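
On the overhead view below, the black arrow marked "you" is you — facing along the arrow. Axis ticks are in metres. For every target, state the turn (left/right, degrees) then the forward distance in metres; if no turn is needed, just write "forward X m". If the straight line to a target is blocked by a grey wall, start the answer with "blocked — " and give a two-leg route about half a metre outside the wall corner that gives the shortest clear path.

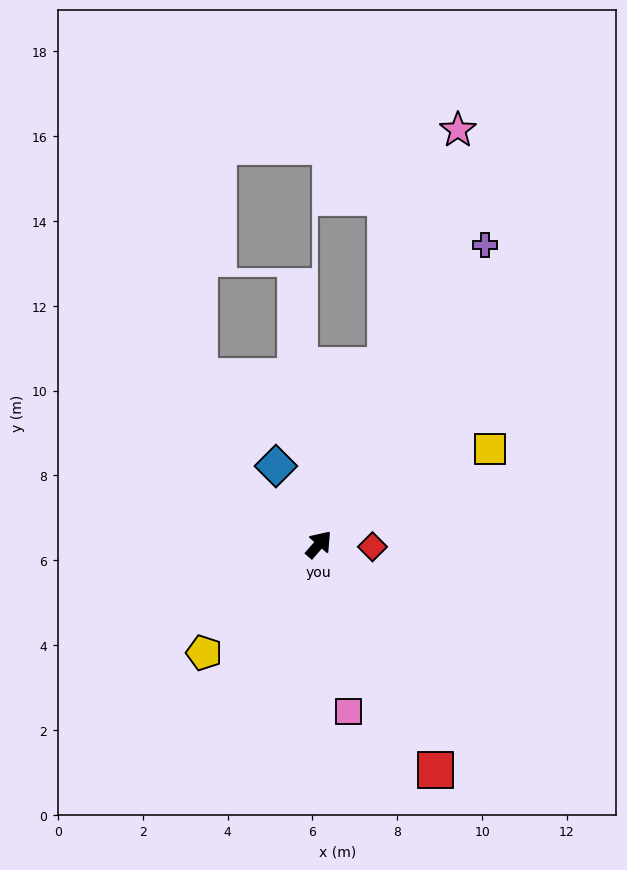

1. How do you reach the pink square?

turn right 129°, forward 4.0 m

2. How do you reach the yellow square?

turn right 20°, forward 4.6 m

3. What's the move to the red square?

turn right 112°, forward 6.0 m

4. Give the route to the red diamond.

turn right 52°, forward 1.3 m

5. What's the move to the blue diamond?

turn left 70°, forward 2.1 m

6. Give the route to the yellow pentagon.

turn left 174°, forward 3.7 m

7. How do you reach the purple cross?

turn left 12°, forward 8.1 m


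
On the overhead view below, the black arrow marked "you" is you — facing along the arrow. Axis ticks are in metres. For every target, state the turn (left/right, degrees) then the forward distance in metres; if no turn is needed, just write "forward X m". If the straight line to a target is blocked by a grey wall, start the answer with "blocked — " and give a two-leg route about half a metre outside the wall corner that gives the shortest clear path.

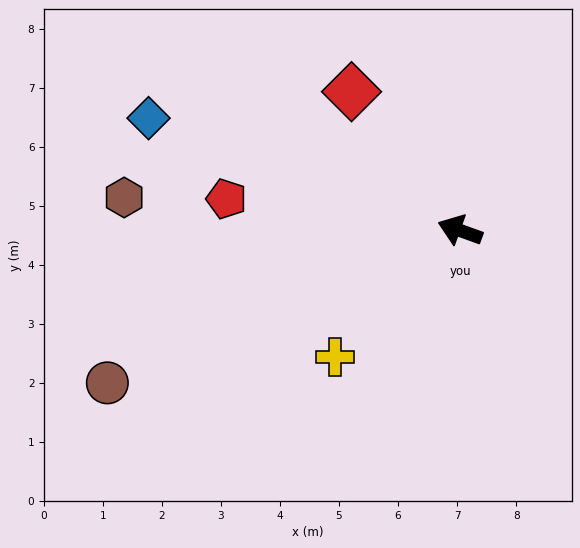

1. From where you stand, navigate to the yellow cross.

turn left 65°, forward 3.0 m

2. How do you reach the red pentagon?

turn left 12°, forward 4.0 m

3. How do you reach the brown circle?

turn left 43°, forward 6.5 m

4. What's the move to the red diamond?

turn right 32°, forward 3.0 m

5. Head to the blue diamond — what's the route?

forward 5.6 m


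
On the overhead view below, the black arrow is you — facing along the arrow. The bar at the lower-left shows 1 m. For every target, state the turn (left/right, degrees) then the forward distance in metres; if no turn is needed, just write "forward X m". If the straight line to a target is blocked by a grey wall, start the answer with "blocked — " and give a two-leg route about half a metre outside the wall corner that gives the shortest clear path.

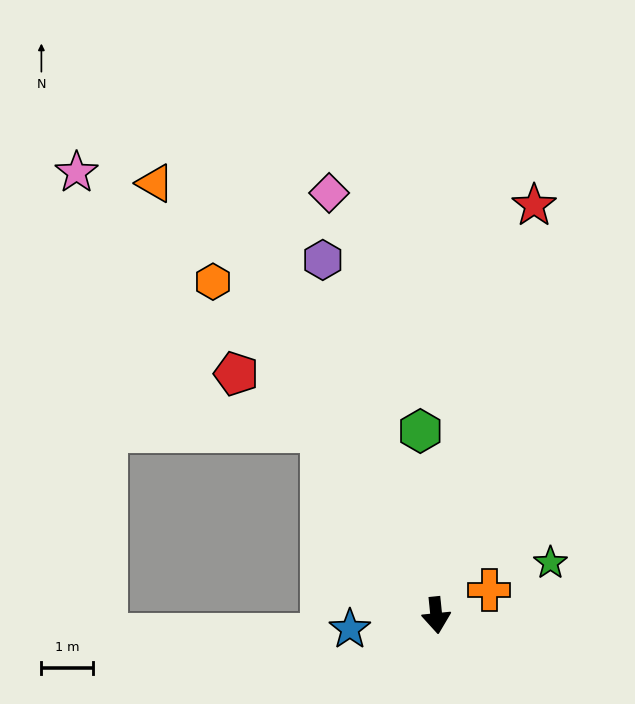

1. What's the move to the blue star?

turn right 87°, forward 1.7 m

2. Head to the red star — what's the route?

turn left 161°, forward 8.1 m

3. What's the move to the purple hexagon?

turn right 168°, forward 7.2 m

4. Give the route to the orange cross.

turn left 110°, forward 1.1 m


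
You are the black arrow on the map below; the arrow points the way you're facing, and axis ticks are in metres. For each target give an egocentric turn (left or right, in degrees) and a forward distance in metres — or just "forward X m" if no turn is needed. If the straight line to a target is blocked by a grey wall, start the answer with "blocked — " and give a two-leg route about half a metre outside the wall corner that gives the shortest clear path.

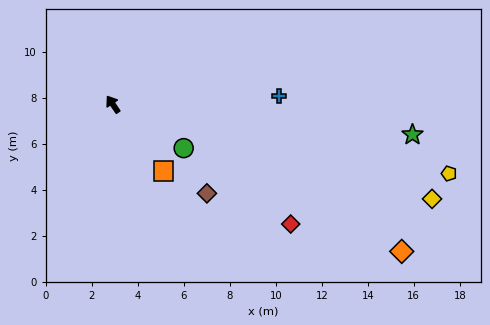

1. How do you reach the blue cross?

turn right 121°, forward 7.2 m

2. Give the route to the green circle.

turn right 156°, forward 3.6 m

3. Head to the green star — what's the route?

turn right 130°, forward 13.1 m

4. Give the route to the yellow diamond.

turn right 141°, forward 14.5 m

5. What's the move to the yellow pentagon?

turn right 136°, forward 14.9 m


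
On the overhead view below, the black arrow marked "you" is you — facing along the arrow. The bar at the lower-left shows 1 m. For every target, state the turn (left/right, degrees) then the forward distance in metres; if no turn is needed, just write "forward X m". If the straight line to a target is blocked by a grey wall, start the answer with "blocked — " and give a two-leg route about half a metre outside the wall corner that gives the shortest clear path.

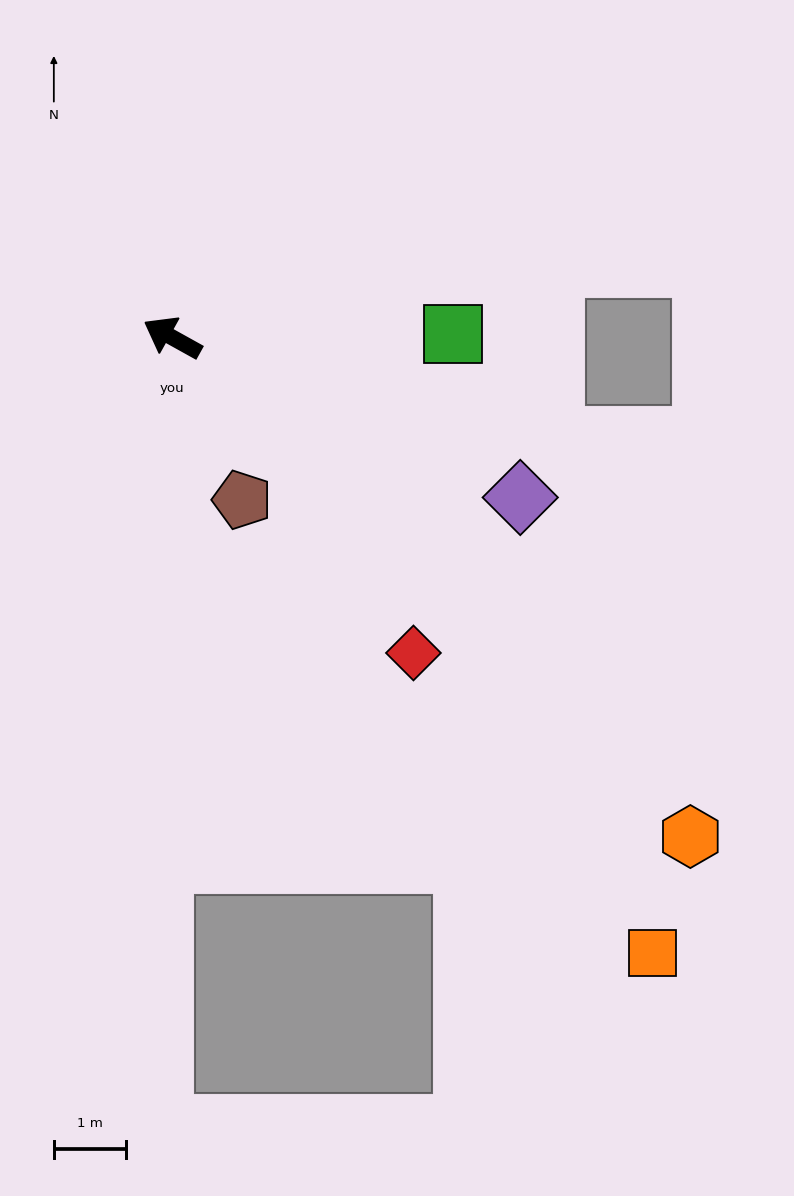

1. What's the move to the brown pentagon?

turn left 142°, forward 2.5 m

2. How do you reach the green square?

turn right 150°, forward 3.9 m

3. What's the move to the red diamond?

turn left 156°, forward 5.5 m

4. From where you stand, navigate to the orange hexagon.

turn left 165°, forward 10.0 m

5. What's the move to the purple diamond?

turn right 176°, forward 5.3 m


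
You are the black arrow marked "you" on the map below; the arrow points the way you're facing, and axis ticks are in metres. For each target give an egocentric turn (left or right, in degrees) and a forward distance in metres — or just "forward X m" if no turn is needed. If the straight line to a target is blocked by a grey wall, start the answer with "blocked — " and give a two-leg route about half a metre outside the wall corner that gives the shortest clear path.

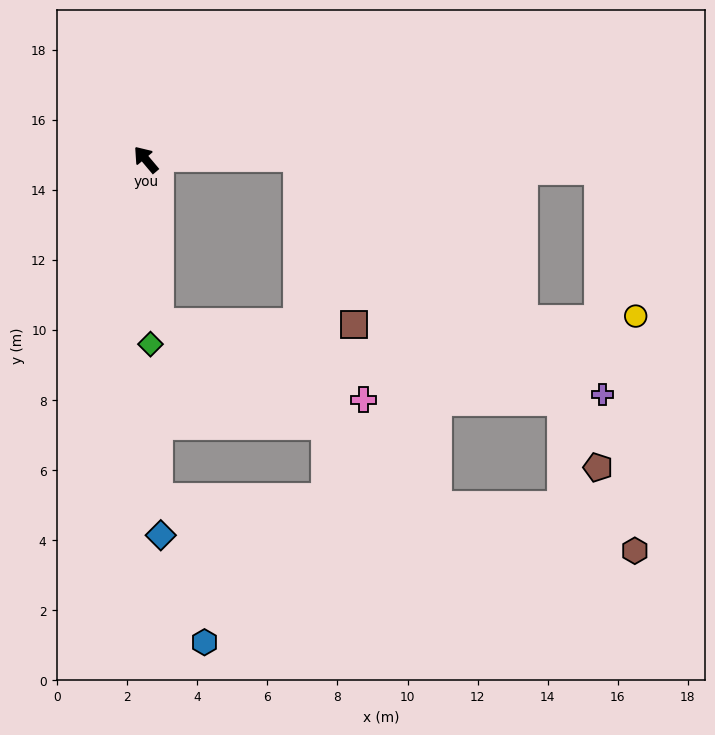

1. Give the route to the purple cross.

blocked — turn left 145°, forward 4.7 m, then turn left 76°, forward 12.8 m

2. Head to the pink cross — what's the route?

blocked — turn left 145°, forward 4.7 m, then turn left 64°, forward 6.2 m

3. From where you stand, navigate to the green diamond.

turn left 141°, forward 5.3 m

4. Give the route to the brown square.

blocked — turn left 145°, forward 4.7 m, then turn left 84°, forward 5.6 m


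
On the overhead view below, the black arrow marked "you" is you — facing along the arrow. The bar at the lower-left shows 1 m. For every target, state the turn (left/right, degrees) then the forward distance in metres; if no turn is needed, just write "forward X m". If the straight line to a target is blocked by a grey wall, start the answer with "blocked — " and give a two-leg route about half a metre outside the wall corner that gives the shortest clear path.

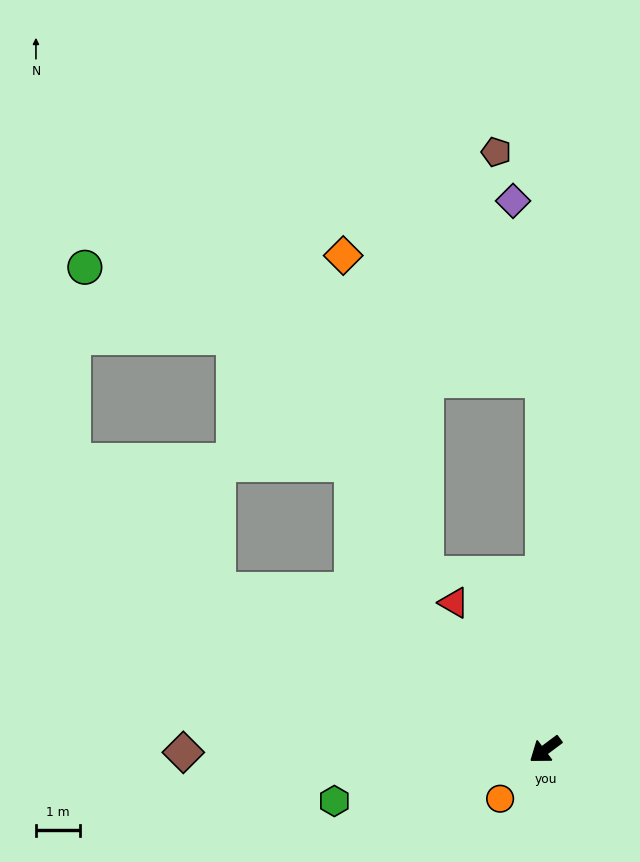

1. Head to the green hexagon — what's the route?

turn right 23°, forward 5.0 m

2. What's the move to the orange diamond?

blocked — turn right 127°, forward 8.5 m, then turn left 59°, forward 5.4 m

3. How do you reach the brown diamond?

turn right 36°, forward 8.3 m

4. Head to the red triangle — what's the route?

turn right 95°, forward 4.0 m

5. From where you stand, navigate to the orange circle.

turn left 11°, forward 1.5 m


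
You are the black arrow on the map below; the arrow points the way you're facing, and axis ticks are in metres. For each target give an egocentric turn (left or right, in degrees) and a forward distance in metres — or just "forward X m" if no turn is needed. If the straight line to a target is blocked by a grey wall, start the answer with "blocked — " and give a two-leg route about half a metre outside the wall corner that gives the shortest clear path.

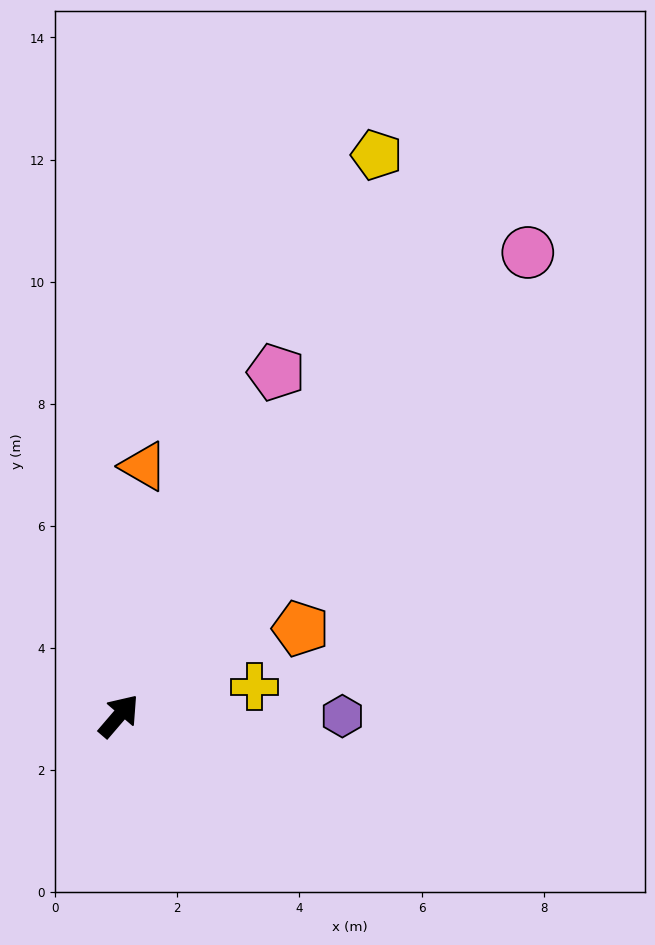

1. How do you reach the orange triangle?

turn left 35°, forward 4.1 m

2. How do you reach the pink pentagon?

turn left 16°, forward 6.2 m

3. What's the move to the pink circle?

forward 10.1 m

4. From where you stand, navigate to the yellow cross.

turn right 37°, forward 2.3 m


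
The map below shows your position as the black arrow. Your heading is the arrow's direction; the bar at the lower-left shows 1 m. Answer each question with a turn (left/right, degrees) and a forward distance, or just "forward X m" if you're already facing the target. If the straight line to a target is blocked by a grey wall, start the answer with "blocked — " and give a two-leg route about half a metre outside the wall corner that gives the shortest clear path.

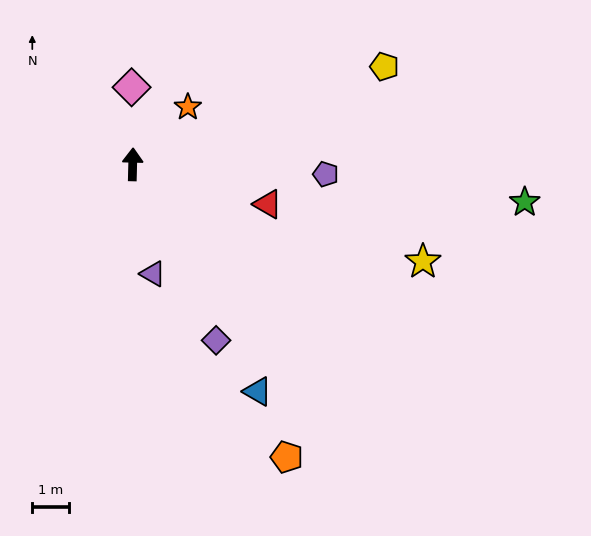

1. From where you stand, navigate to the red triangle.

turn right 105°, forward 3.9 m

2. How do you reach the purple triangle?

turn right 168°, forward 3.1 m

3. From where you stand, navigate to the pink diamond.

turn left 2°, forward 2.1 m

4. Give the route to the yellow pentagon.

turn right 67°, forward 7.4 m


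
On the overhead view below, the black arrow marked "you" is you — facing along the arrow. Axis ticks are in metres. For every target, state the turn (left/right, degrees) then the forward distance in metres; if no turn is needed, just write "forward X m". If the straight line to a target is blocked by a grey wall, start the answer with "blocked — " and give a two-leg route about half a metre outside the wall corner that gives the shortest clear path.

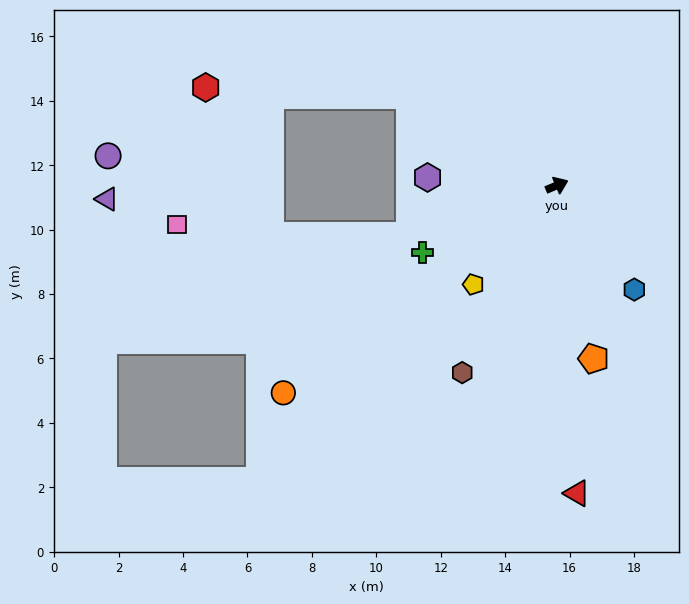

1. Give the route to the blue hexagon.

turn right 76°, forward 4.0 m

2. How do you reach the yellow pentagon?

turn right 153°, forward 4.0 m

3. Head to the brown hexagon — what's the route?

turn right 140°, forward 6.5 m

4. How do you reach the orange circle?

turn right 166°, forward 10.7 m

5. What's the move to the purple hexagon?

turn left 154°, forward 4.0 m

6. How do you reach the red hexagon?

blocked — turn left 126°, forward 5.3 m, then turn left 29°, forward 6.3 m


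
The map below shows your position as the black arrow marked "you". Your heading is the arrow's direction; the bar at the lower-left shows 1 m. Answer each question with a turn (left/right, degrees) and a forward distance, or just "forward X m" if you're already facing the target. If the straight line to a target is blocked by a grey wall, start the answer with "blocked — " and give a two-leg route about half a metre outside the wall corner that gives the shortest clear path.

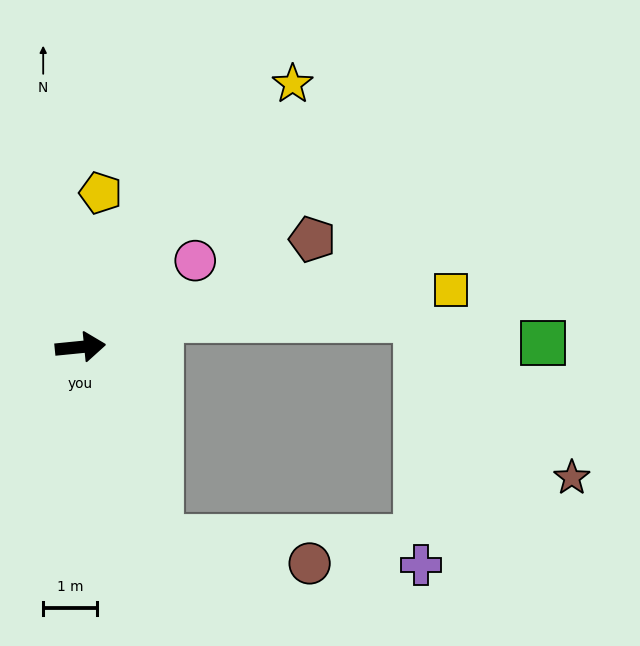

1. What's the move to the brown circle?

blocked — turn right 73°, forward 3.8 m, then turn left 57°, forward 2.8 m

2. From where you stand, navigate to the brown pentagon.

turn left 19°, forward 4.8 m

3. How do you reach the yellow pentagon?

turn left 77°, forward 2.9 m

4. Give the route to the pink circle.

turn left 31°, forward 2.7 m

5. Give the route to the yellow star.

turn left 45°, forward 6.3 m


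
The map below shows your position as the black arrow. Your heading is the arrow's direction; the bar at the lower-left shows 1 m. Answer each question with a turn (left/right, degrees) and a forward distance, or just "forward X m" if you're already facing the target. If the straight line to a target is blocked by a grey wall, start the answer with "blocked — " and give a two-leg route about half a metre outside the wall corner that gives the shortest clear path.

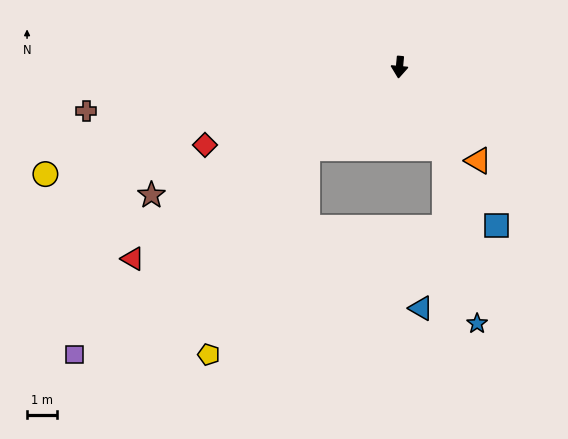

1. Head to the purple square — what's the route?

turn right 43°, forward 14.6 m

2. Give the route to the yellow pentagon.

blocked — turn right 43°, forward 4.1 m, then turn left 23°, forward 7.7 m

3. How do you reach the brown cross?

turn right 77°, forward 10.7 m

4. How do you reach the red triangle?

turn right 49°, forward 11.1 m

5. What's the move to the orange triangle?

turn left 45°, forward 4.1 m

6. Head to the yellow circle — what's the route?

turn right 68°, forward 12.5 m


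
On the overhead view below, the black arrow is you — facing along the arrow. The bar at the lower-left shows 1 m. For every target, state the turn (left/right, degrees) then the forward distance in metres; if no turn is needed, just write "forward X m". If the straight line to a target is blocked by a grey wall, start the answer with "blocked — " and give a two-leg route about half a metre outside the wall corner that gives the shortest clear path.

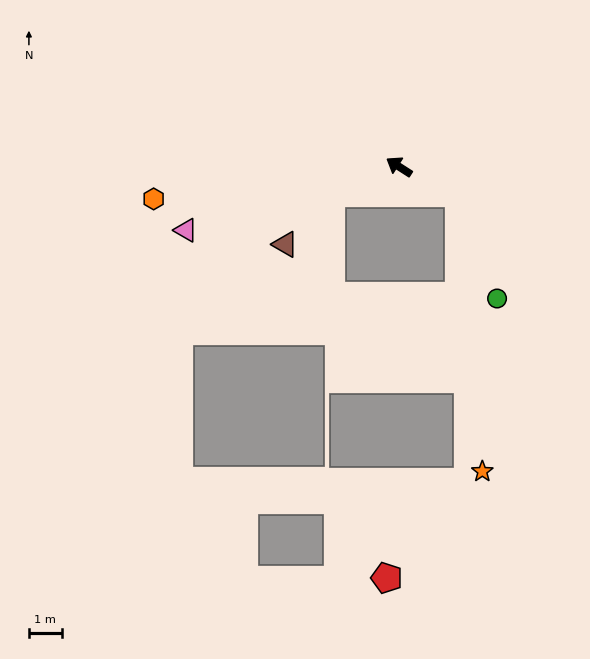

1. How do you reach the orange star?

blocked — turn right 171°, forward 2.0 m, then turn right 61°, forward 8.5 m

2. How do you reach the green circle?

blocked — turn right 171°, forward 2.0 m, then turn right 46°, forward 3.4 m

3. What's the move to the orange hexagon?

turn left 40°, forward 7.5 m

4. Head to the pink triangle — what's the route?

turn left 49°, forward 6.7 m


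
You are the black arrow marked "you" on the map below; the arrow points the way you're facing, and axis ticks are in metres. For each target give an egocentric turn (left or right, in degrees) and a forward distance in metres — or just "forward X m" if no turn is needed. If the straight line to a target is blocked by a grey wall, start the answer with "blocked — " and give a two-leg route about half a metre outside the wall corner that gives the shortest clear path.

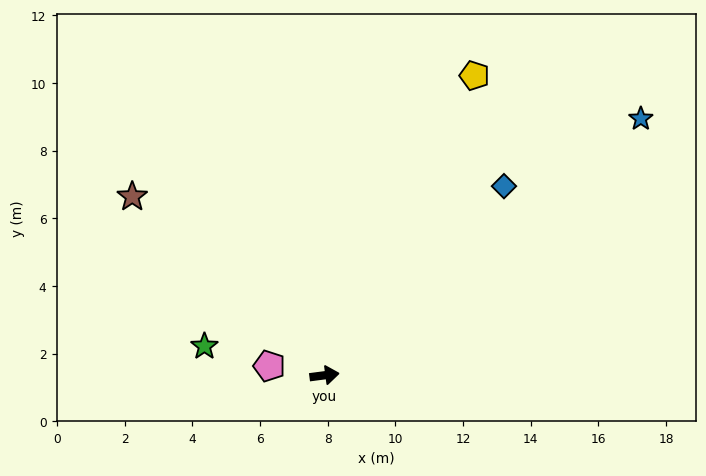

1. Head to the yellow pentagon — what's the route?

turn left 56°, forward 9.9 m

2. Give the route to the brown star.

turn left 130°, forward 7.8 m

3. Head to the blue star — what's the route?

turn left 32°, forward 12.0 m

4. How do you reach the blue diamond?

turn left 39°, forward 7.7 m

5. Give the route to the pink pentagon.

turn left 163°, forward 1.7 m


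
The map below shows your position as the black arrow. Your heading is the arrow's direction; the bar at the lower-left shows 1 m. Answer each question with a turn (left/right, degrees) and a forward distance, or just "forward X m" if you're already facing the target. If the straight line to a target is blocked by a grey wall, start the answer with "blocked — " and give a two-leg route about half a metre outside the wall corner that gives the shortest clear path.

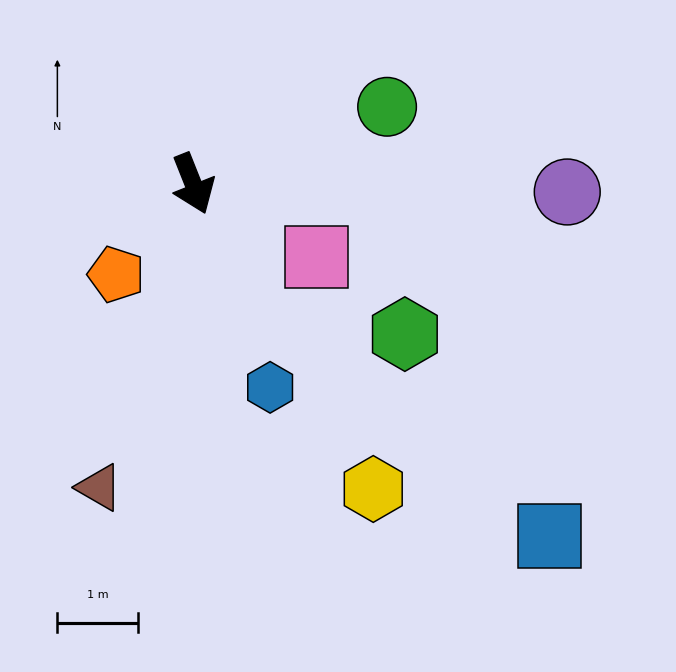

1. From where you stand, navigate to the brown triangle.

turn right 39°, forward 3.9 m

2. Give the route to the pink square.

turn left 38°, forward 1.8 m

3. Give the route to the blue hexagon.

forward 2.7 m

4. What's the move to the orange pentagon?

turn right 62°, forward 1.5 m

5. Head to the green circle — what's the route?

turn left 90°, forward 2.6 m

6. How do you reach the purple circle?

turn left 67°, forward 4.6 m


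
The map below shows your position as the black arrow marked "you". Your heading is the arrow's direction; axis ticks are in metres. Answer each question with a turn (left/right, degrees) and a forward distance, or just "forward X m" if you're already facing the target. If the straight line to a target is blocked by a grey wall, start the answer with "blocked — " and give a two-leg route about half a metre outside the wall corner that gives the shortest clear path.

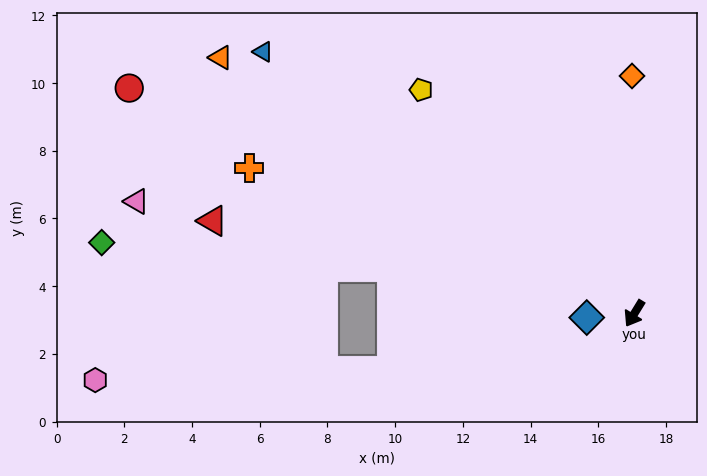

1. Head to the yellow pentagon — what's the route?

turn right 105°, forward 9.1 m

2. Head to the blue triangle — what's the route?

turn right 94°, forward 13.4 m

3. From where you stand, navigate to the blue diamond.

turn right 54°, forward 1.4 m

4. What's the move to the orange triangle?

turn right 90°, forward 14.4 m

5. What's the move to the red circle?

turn right 83°, forward 16.3 m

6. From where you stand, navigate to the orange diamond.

turn right 148°, forward 7.0 m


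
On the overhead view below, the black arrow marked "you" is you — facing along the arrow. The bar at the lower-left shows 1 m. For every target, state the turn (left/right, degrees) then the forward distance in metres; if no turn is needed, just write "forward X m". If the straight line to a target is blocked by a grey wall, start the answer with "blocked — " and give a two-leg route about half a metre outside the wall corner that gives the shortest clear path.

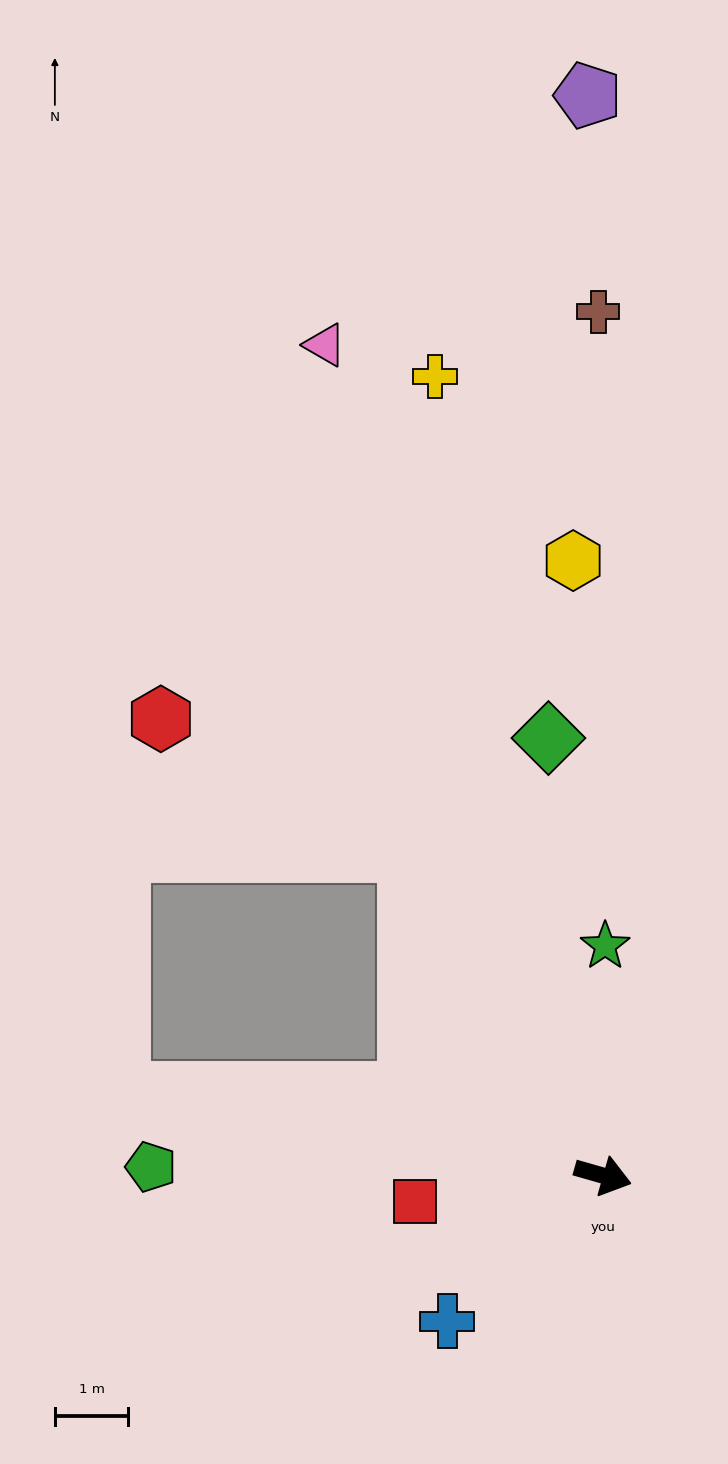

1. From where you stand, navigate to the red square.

turn right 156°, forward 2.6 m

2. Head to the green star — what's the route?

turn left 105°, forward 3.1 m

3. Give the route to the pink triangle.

turn left 124°, forward 11.9 m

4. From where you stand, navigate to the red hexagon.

blocked — turn left 137°, forward 5.1 m, then turn left 31°, forward 3.8 m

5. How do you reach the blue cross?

turn right 121°, forward 2.9 m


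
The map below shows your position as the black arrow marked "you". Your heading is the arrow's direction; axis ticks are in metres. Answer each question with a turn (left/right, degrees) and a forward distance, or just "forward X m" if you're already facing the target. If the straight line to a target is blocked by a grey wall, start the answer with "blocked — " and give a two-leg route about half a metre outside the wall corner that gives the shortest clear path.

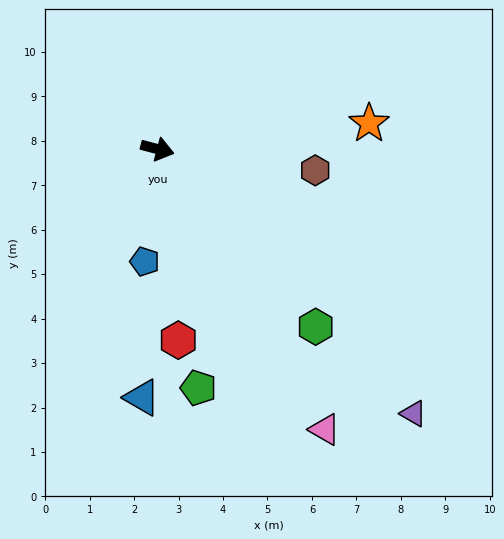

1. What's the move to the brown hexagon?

turn left 7°, forward 3.6 m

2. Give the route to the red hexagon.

turn right 69°, forward 4.3 m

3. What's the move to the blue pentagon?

turn right 82°, forward 2.5 m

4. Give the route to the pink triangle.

turn right 44°, forward 7.3 m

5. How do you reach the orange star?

turn left 22°, forward 4.8 m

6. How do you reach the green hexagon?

turn right 34°, forward 5.4 m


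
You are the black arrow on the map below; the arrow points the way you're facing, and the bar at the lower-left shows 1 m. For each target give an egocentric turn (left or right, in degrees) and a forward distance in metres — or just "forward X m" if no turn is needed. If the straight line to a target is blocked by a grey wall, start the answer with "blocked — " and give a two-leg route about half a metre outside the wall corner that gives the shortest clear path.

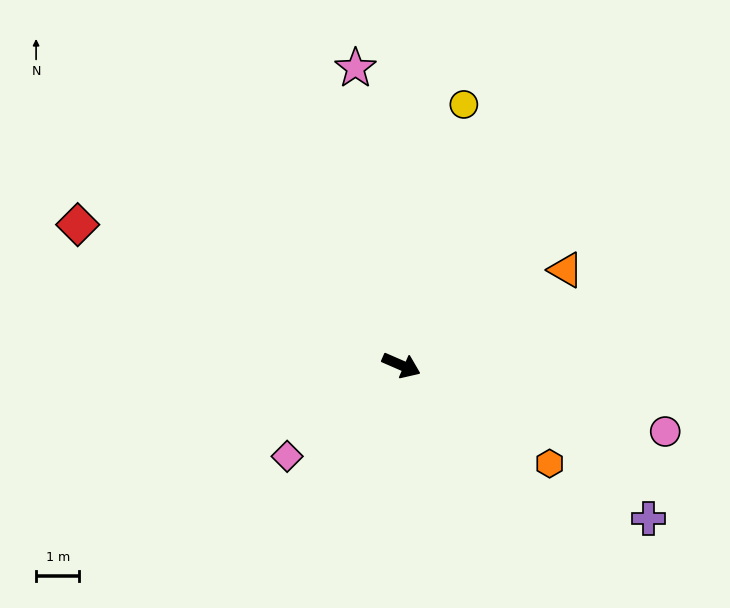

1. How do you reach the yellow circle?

turn left 100°, forward 6.2 m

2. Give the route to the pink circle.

turn left 9°, forward 6.3 m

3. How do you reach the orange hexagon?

turn right 10°, forward 4.1 m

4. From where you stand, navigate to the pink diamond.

turn right 118°, forward 3.4 m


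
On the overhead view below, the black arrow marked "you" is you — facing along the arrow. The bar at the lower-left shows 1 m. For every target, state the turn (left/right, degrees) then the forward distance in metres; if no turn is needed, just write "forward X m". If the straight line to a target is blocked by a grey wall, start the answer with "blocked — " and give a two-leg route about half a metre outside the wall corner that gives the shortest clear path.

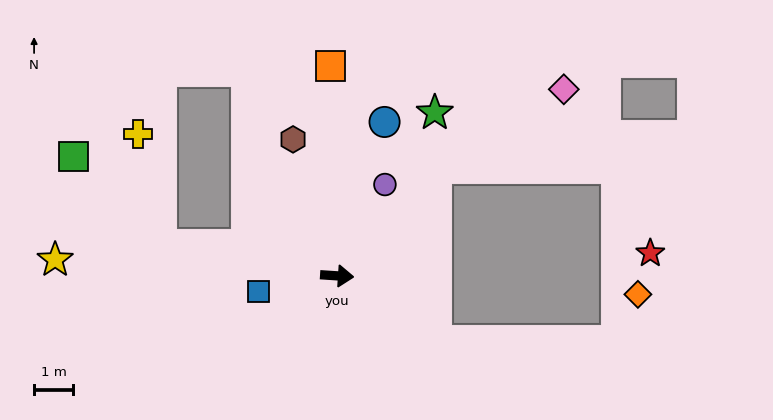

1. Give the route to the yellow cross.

blocked — turn left 174°, forward 4.6 m, then turn right 69°, forward 2.9 m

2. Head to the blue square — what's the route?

turn right 165°, forward 2.1 m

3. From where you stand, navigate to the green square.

blocked — turn left 174°, forward 4.6 m, then turn right 36°, forward 3.2 m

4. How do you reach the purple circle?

turn left 66°, forward 2.6 m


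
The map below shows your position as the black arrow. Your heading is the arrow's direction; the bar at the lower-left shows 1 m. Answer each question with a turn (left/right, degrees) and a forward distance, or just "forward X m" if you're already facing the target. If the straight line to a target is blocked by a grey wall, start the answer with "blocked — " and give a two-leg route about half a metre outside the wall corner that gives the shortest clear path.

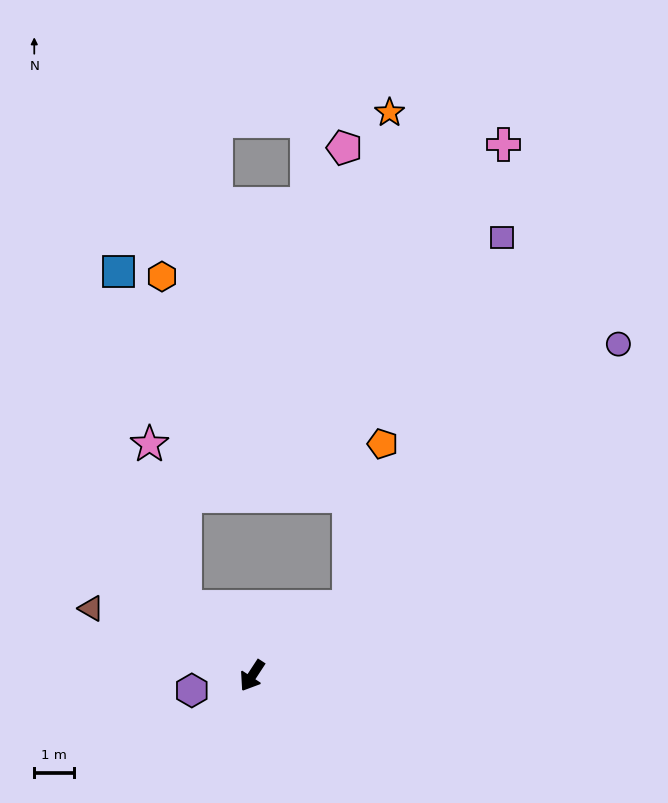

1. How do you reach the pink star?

blocked — turn right 103°, forward 2.4 m, then turn right 31°, forward 4.2 m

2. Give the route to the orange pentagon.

blocked — turn left 159°, forward 3.0 m, then turn left 42°, forward 4.2 m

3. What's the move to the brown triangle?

turn right 80°, forward 4.4 m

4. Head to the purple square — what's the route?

blocked — turn left 159°, forward 3.0 m, then turn left 32°, forward 10.2 m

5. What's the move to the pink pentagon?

blocked — turn left 159°, forward 3.0 m, then turn left 55°, forward 11.7 m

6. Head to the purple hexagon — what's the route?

turn right 43°, forward 1.6 m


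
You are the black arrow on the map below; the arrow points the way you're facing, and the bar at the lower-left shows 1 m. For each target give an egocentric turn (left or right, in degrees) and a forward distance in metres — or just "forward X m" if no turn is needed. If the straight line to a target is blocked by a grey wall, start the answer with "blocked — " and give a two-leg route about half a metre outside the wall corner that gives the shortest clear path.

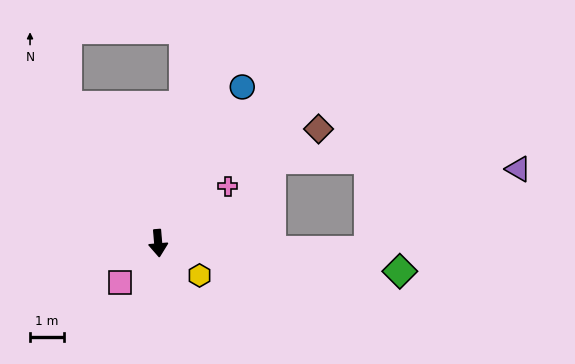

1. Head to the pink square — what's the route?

turn right 49°, forward 1.6 m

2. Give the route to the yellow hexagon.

turn left 47°, forward 1.5 m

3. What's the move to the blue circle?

turn left 147°, forward 5.2 m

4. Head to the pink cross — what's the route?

turn left 125°, forward 2.7 m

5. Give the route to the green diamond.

turn left 79°, forward 7.2 m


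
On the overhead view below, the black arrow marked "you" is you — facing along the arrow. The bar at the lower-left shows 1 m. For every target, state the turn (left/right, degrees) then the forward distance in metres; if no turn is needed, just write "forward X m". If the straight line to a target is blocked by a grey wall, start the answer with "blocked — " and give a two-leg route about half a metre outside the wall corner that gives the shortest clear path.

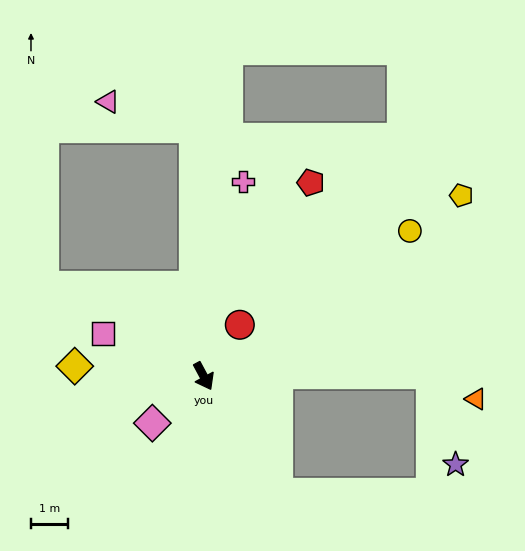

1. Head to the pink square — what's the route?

turn right 141°, forward 3.0 m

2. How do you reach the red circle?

turn left 117°, forward 1.7 m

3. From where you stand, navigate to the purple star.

blocked — turn left 62°, forward 6.2 m, then turn right 75°, forward 2.5 m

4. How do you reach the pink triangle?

blocked — turn left 154°, forward 6.7 m, then turn left 71°, forward 2.5 m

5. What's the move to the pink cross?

turn left 140°, forward 5.4 m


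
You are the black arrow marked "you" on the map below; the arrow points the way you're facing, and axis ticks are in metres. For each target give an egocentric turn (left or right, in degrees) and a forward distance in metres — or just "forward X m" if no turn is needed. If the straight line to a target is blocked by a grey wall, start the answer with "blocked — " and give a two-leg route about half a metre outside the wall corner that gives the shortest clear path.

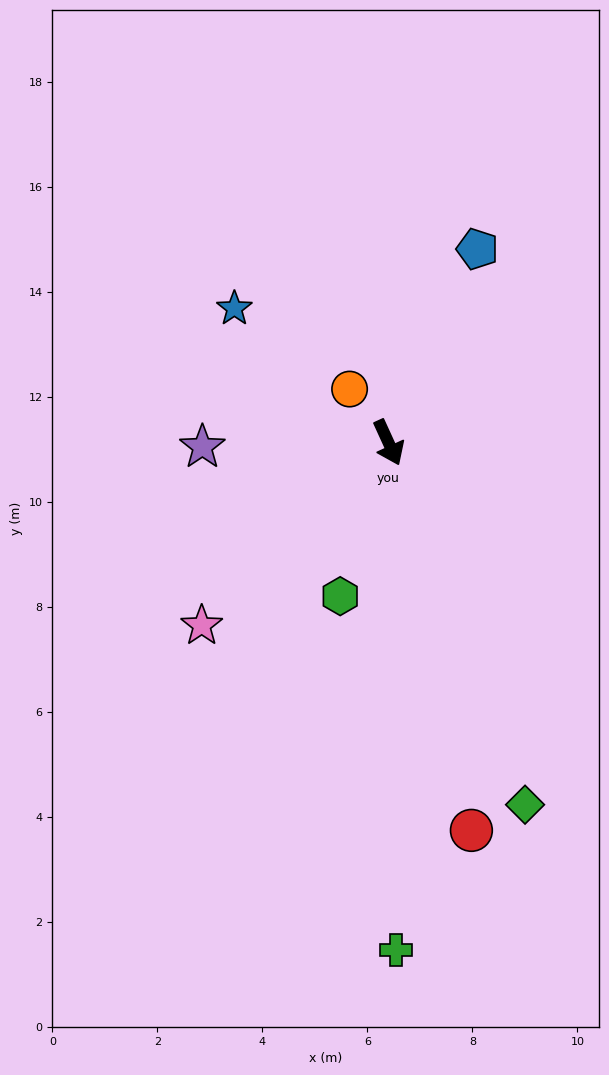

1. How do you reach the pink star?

turn right 70°, forward 5.0 m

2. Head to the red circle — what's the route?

turn right 12°, forward 7.6 m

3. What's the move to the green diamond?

turn right 4°, forward 7.4 m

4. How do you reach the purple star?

turn right 113°, forward 3.5 m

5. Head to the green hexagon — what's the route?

turn right 42°, forward 3.1 m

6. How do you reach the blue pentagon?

turn left 131°, forward 4.1 m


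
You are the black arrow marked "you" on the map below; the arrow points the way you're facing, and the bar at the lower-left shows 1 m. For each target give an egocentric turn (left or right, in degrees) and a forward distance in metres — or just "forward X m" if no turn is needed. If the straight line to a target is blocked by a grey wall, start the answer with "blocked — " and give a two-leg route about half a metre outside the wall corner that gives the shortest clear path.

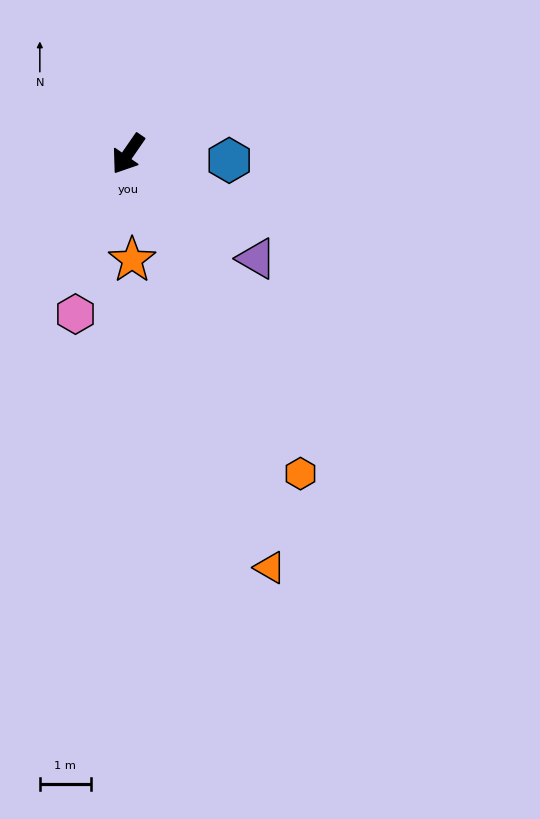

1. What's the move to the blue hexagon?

turn left 121°, forward 2.0 m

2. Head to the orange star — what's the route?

turn left 37°, forward 2.1 m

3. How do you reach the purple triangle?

turn left 85°, forward 3.2 m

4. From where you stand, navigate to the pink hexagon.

turn left 16°, forward 3.3 m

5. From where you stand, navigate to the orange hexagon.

turn left 63°, forward 7.1 m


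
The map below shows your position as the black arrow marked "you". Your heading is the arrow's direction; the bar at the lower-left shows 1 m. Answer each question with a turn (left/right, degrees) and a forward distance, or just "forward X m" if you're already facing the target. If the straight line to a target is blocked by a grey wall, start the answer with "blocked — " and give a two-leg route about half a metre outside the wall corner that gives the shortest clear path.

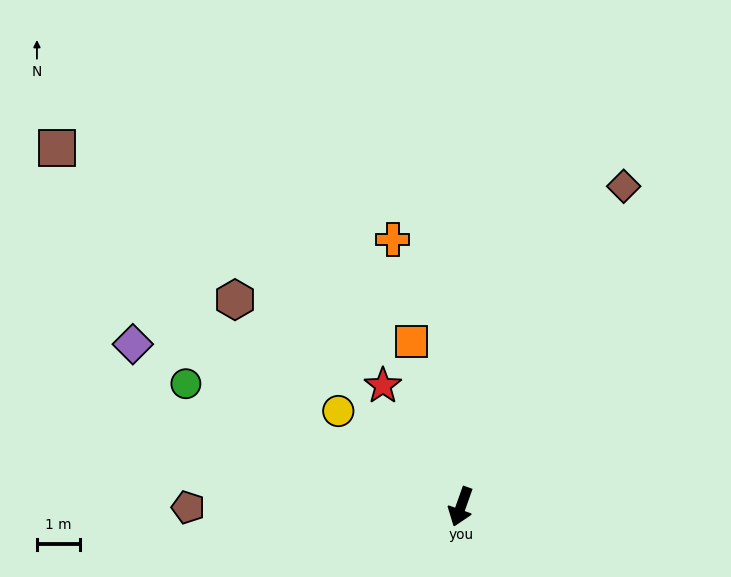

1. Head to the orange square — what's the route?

turn right 144°, forward 4.0 m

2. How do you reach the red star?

turn right 128°, forward 3.3 m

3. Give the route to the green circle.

turn right 95°, forward 7.0 m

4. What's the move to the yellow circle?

turn right 108°, forward 3.6 m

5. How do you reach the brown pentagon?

turn right 70°, forward 6.3 m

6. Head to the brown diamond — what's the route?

turn left 173°, forward 8.3 m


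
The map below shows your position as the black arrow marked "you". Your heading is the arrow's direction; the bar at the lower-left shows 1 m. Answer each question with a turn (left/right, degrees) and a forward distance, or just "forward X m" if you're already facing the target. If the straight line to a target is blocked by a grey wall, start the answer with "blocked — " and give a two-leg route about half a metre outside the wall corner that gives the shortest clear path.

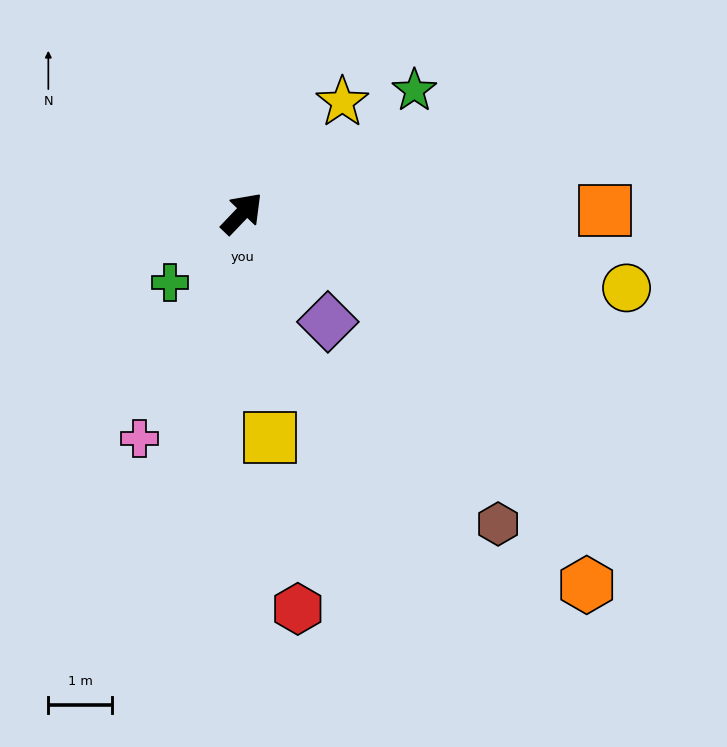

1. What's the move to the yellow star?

forward 2.4 m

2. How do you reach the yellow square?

turn right 129°, forward 3.6 m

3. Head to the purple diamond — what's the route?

turn right 98°, forward 2.2 m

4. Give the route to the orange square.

turn right 46°, forward 5.7 m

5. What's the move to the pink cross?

turn right 161°, forward 3.9 m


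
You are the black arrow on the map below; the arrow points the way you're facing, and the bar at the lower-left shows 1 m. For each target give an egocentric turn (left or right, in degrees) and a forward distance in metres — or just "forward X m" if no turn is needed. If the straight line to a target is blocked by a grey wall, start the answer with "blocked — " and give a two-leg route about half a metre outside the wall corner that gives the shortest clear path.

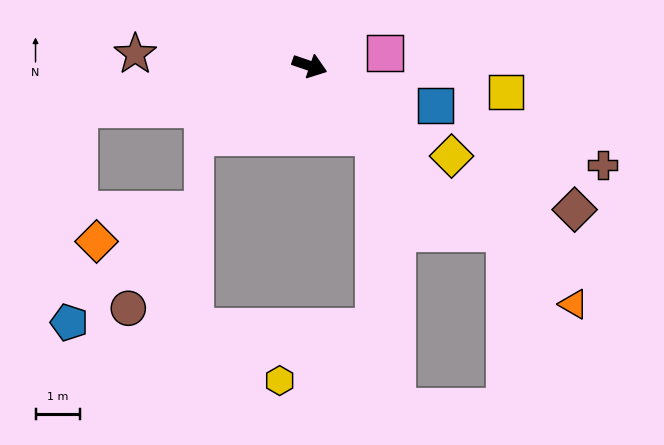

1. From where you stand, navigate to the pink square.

turn left 29°, forward 1.7 m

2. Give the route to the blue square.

forward 3.0 m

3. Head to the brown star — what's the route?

turn right 165°, forward 3.9 m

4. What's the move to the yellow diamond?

turn right 14°, forward 3.8 m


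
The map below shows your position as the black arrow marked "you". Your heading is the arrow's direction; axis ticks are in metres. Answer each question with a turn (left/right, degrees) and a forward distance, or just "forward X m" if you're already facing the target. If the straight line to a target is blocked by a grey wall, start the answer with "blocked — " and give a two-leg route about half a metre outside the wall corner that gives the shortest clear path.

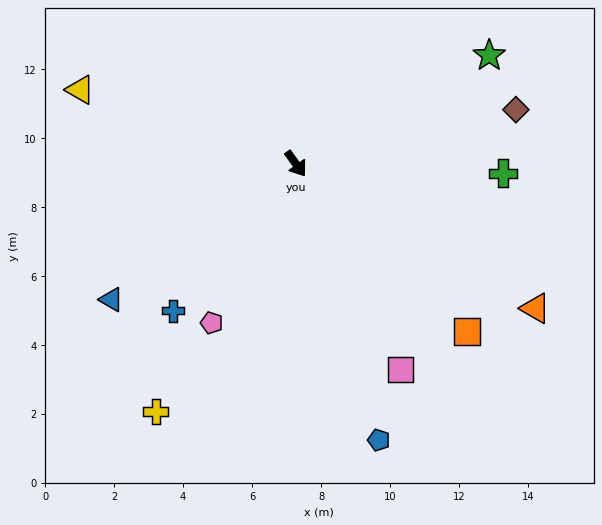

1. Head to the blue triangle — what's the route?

turn right 89°, forward 6.6 m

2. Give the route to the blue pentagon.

turn right 19°, forward 8.4 m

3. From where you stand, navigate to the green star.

turn left 84°, forward 6.4 m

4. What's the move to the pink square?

turn right 9°, forward 6.7 m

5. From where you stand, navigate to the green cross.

turn left 52°, forward 6.0 m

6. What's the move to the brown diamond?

turn left 68°, forward 6.6 m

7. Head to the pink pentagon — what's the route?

turn right 63°, forward 5.2 m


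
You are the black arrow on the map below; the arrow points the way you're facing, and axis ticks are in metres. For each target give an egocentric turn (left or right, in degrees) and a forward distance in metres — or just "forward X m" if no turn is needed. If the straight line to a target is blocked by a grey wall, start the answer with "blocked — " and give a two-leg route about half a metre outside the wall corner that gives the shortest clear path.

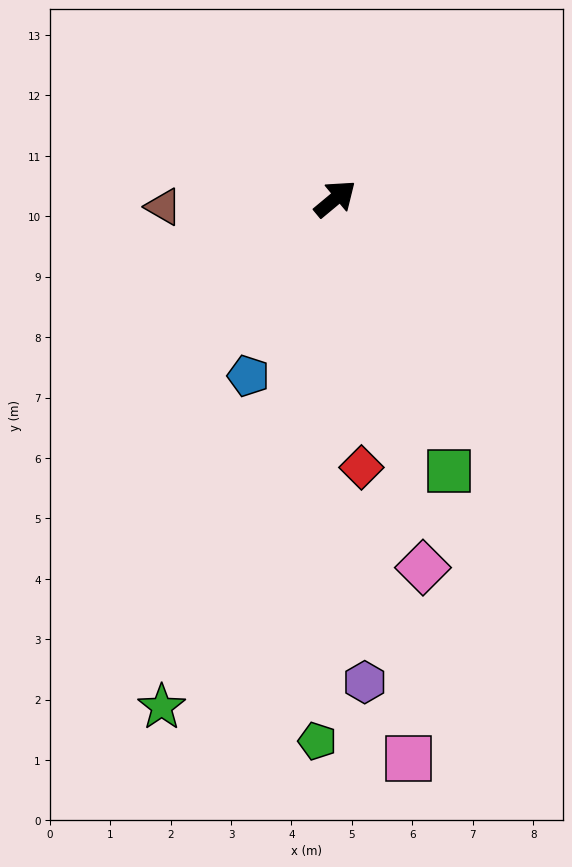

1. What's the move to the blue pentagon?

turn right 156°, forward 3.3 m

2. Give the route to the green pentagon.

turn right 132°, forward 9.0 m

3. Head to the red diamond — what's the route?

turn right 124°, forward 4.5 m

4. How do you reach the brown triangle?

turn left 143°, forward 2.8 m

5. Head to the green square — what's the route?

turn right 107°, forward 4.9 m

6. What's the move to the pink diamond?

turn right 116°, forward 6.3 m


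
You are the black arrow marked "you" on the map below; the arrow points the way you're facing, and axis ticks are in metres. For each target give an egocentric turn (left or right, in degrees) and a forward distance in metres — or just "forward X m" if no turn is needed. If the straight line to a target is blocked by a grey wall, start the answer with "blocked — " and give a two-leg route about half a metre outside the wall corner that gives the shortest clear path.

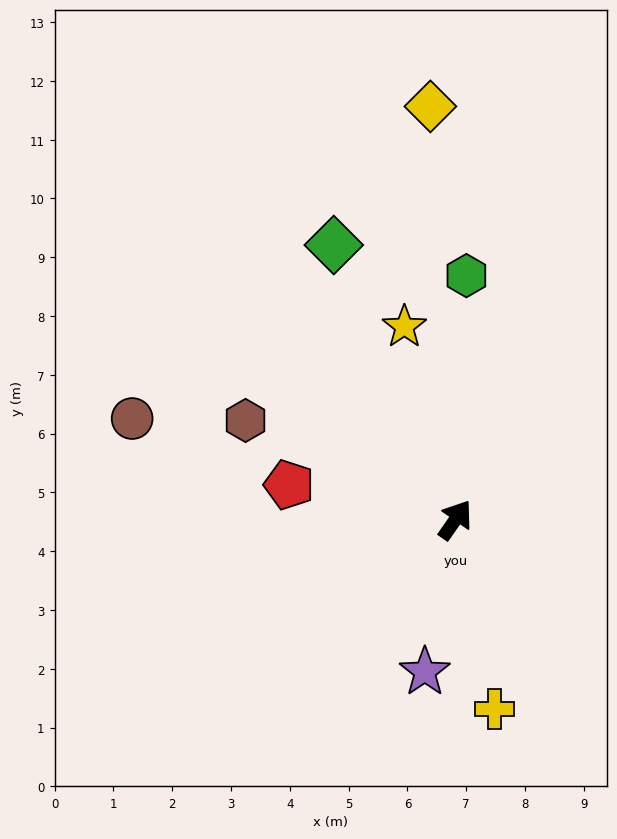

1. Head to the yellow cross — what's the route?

turn right 134°, forward 3.3 m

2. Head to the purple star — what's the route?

turn right 157°, forward 2.6 m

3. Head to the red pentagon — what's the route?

turn left 113°, forward 2.9 m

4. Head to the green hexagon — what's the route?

turn left 32°, forward 4.2 m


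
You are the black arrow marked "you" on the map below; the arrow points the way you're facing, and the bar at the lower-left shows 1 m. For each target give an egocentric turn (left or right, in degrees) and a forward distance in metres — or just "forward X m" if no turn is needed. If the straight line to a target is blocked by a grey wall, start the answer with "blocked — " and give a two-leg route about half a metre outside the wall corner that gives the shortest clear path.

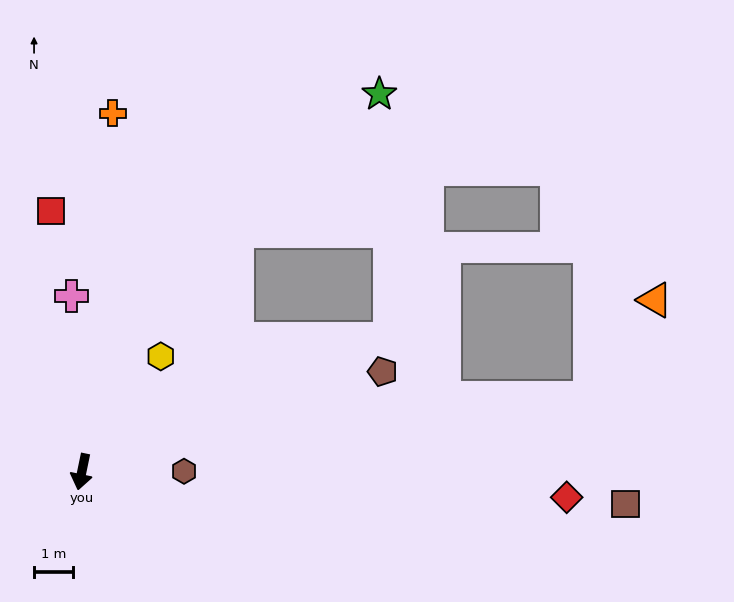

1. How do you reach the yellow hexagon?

turn left 157°, forward 3.6 m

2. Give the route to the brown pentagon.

turn left 120°, forward 8.1 m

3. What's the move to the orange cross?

turn right 173°, forward 9.2 m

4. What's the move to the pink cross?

turn right 165°, forward 4.5 m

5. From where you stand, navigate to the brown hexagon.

turn left 102°, forward 2.6 m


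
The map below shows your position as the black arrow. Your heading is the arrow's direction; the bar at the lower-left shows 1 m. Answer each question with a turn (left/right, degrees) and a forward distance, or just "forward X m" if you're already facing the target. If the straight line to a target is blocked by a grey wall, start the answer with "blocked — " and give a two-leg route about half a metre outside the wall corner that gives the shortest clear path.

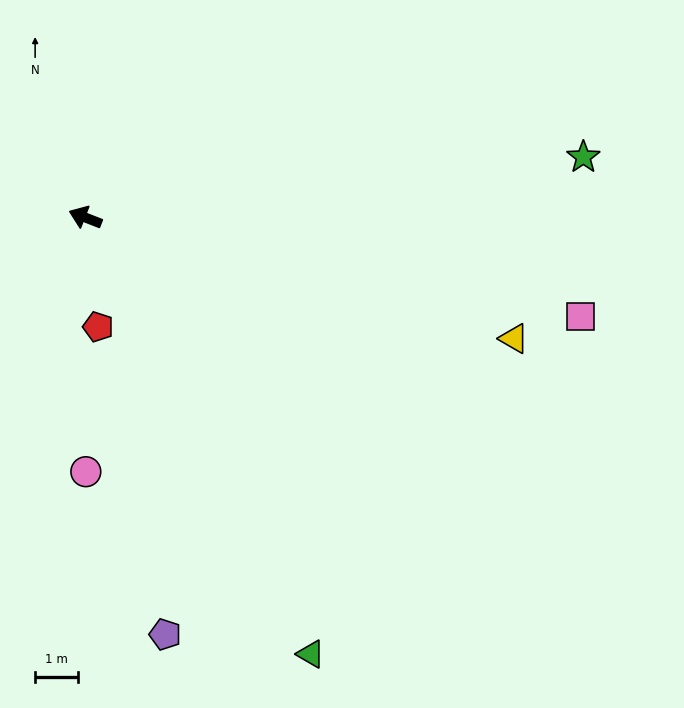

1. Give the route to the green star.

turn right 152°, forward 11.8 m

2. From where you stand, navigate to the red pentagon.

turn left 118°, forward 2.6 m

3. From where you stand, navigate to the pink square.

turn right 170°, forward 11.8 m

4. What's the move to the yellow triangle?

turn right 174°, forward 10.4 m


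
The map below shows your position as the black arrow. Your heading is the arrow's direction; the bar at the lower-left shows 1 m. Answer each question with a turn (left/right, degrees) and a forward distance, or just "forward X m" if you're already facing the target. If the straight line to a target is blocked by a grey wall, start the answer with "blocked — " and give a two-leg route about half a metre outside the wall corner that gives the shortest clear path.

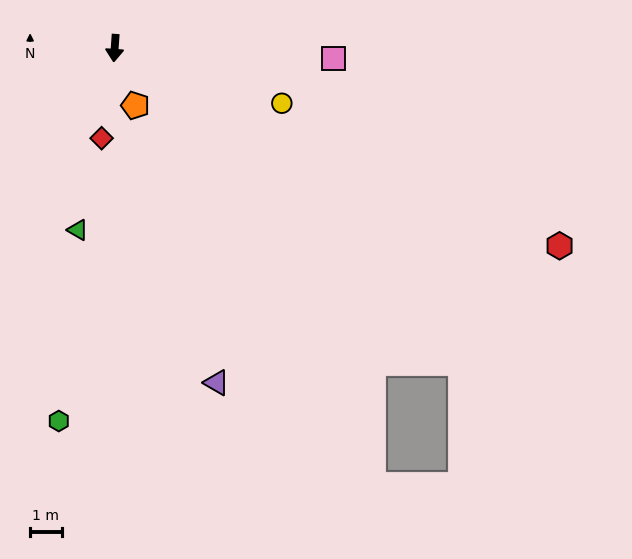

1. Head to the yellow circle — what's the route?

turn left 76°, forward 5.6 m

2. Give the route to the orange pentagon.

turn left 24°, forward 1.9 m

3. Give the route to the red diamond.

turn right 4°, forward 2.9 m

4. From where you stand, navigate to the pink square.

turn left 91°, forward 7.0 m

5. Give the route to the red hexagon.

turn left 70°, forward 15.4 m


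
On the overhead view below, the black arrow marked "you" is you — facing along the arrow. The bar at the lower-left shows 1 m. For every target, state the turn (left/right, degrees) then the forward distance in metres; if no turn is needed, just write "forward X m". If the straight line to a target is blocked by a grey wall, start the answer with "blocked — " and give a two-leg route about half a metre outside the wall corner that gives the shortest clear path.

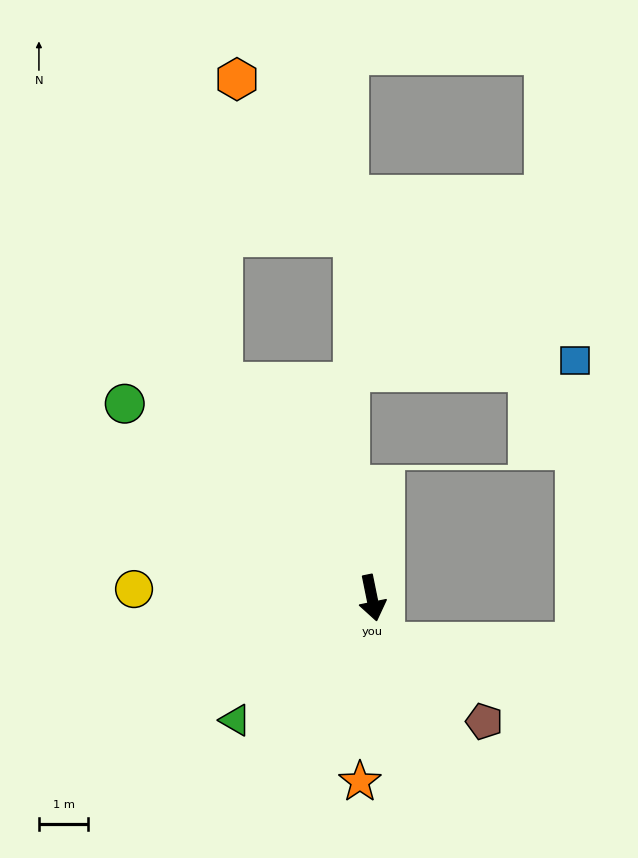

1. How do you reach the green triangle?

turn right 60°, forward 3.7 m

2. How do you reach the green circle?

turn right 140°, forward 6.3 m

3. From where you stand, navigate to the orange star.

turn right 15°, forward 3.7 m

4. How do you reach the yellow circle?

turn right 104°, forward 4.8 m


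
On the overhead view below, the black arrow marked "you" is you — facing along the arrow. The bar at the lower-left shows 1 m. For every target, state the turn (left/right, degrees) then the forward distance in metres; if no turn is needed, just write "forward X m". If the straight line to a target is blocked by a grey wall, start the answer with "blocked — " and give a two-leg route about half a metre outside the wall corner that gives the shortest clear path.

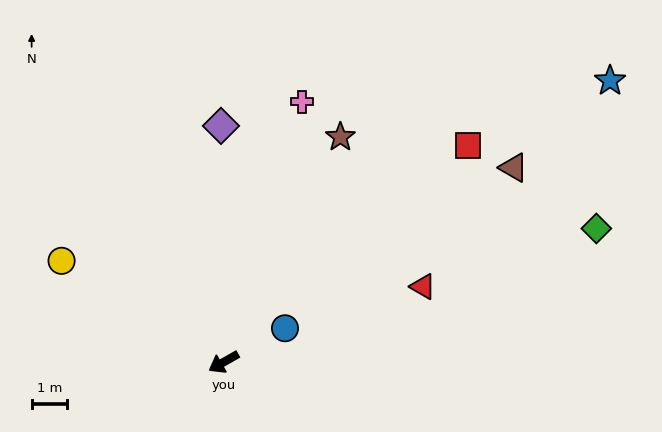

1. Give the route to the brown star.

turn right 147°, forward 7.2 m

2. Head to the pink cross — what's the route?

turn right 136°, forward 7.7 m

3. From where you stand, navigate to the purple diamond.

turn right 119°, forward 6.7 m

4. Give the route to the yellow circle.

turn right 62°, forward 5.4 m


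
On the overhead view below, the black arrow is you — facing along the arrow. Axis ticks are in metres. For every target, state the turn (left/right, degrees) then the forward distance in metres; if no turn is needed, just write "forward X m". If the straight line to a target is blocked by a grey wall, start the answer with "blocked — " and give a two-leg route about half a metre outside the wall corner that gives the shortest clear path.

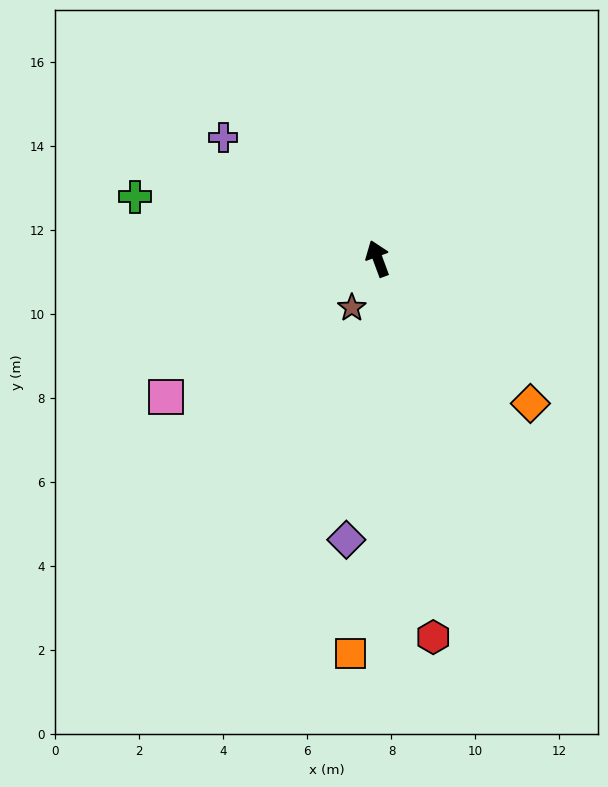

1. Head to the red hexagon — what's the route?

turn left 168°, forward 9.1 m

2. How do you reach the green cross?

turn left 55°, forward 6.0 m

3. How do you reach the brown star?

turn left 132°, forward 1.3 m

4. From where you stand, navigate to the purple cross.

turn left 32°, forward 4.7 m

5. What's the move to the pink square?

turn left 103°, forward 6.0 m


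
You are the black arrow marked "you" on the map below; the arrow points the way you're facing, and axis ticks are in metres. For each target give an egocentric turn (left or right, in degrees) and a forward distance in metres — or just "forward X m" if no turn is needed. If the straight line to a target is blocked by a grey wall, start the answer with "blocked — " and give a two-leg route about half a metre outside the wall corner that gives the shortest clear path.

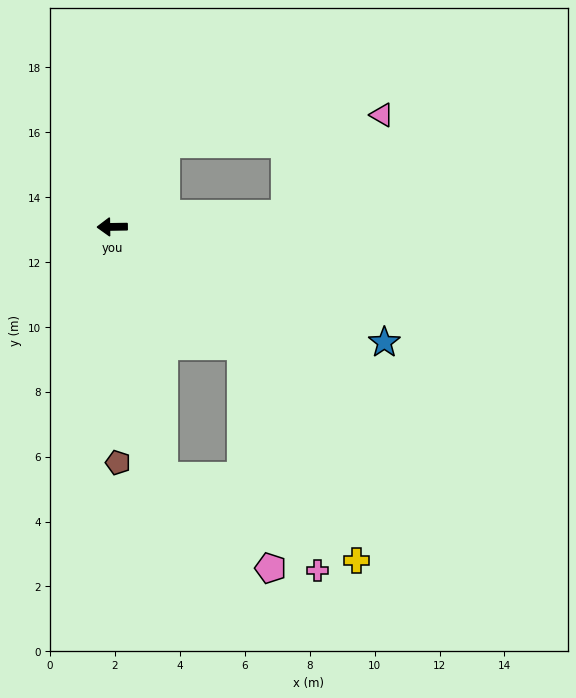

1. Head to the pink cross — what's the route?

blocked — turn left 136°, forward 5.4 m, then turn right 28°, forward 7.3 m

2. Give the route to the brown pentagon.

turn left 91°, forward 7.3 m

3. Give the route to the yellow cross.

blocked — turn left 136°, forward 5.4 m, then turn right 18°, forward 7.5 m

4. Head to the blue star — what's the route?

turn left 156°, forward 9.1 m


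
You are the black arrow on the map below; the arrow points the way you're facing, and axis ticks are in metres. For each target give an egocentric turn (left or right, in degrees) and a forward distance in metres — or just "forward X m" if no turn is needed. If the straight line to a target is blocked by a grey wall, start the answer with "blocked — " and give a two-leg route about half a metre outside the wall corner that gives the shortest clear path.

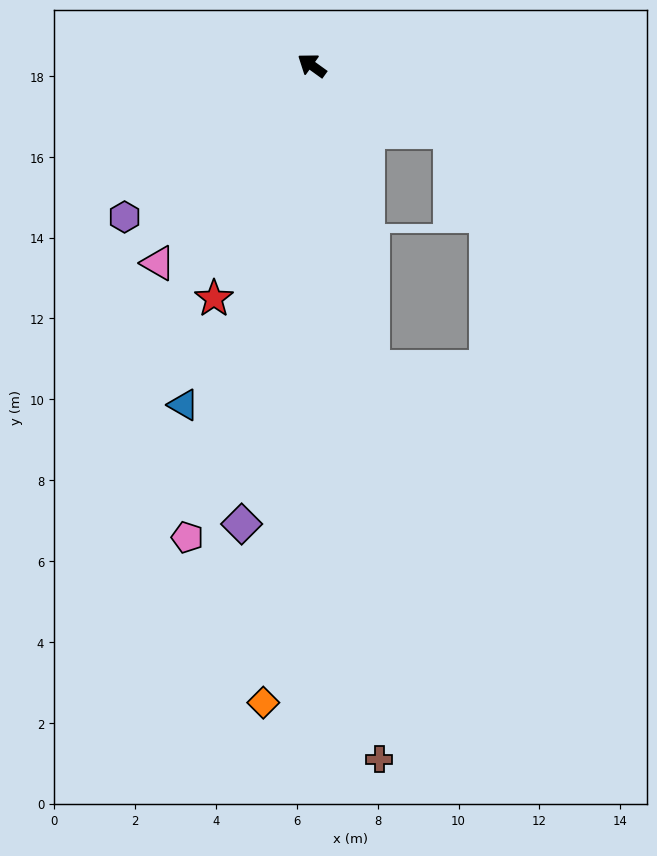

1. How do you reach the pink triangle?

turn left 88°, forward 6.2 m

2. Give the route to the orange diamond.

turn left 121°, forward 15.8 m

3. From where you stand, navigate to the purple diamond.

turn left 117°, forward 11.5 m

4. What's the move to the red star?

turn left 103°, forward 6.3 m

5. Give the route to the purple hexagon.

turn left 75°, forward 6.0 m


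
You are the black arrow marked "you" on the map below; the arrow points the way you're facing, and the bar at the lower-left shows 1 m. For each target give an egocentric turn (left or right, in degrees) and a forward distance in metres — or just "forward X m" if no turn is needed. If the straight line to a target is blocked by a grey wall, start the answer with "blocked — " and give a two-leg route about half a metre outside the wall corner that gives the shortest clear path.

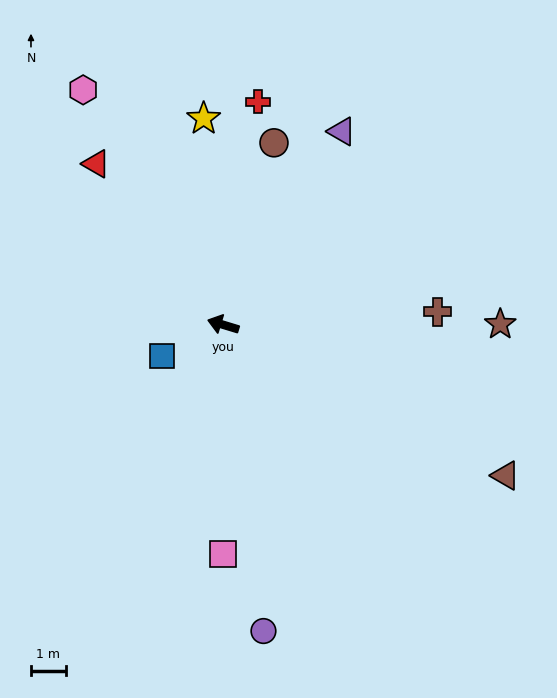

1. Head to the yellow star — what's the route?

turn right 68°, forward 5.9 m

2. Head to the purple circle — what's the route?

turn left 114°, forward 8.8 m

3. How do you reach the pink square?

turn left 107°, forward 6.5 m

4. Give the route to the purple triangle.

turn right 105°, forward 6.5 m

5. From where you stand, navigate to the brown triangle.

turn left 169°, forward 9.1 m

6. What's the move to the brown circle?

turn right 89°, forward 5.4 m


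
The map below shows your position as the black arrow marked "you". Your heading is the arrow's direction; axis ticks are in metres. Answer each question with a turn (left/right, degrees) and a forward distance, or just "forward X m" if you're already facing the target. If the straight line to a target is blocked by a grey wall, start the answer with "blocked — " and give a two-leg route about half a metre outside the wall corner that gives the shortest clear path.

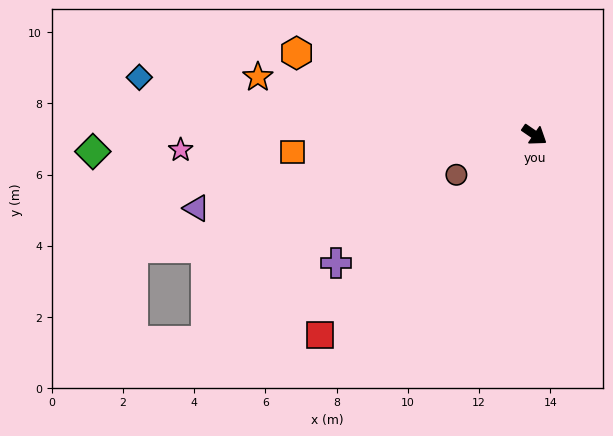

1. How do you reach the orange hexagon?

turn right 165°, forward 7.1 m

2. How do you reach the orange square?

turn right 141°, forward 6.8 m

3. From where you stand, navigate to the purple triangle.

turn right 133°, forward 9.7 m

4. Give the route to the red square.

turn right 103°, forward 8.2 m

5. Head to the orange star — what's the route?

turn right 157°, forward 7.9 m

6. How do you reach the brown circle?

turn right 118°, forward 2.5 m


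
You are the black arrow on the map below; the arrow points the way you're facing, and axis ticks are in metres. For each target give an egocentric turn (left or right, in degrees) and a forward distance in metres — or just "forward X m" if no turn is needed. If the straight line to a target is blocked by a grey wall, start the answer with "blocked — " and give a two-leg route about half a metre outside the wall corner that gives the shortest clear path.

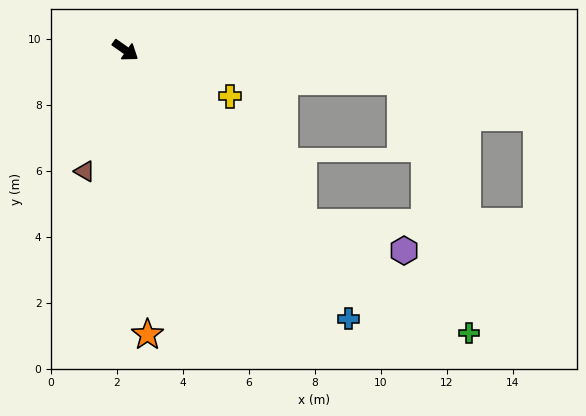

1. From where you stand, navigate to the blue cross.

turn right 15°, forward 10.6 m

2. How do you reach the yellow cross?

turn left 11°, forward 3.5 m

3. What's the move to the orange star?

turn right 50°, forward 8.6 m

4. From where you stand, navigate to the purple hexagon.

blocked — turn right 9°, forward 7.5 m, then turn left 29°, forward 3.2 m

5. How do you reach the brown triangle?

turn right 73°, forward 3.9 m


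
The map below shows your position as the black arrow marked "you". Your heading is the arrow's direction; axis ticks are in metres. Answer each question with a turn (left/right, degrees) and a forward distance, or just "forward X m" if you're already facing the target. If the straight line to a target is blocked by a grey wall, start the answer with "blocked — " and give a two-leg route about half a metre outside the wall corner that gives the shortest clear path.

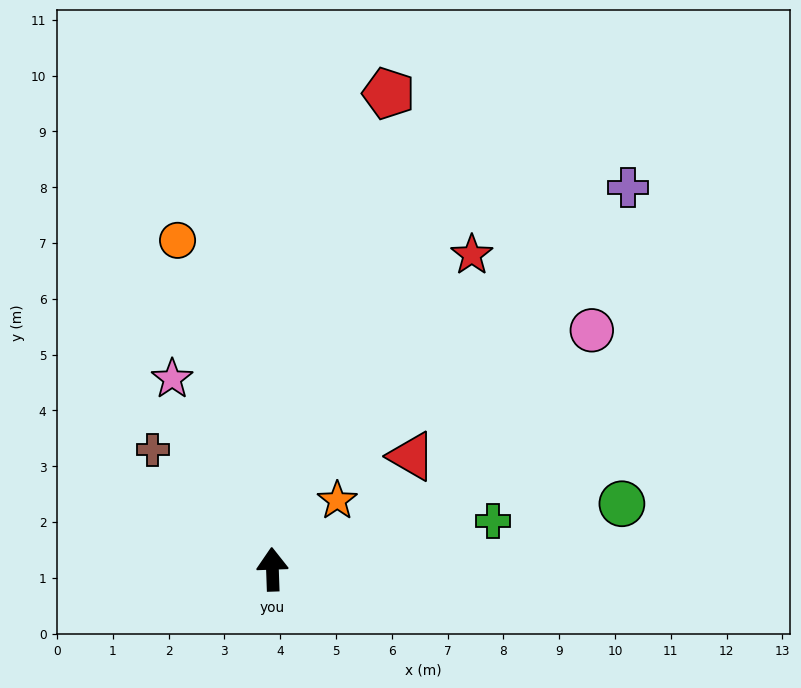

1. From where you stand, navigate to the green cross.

turn right 80°, forward 4.1 m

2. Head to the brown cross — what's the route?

turn left 43°, forward 3.0 m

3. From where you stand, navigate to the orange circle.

turn left 14°, forward 6.1 m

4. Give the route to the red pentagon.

turn right 16°, forward 8.8 m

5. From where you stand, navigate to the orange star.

turn right 45°, forward 1.7 m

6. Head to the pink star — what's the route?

turn left 26°, forward 3.9 m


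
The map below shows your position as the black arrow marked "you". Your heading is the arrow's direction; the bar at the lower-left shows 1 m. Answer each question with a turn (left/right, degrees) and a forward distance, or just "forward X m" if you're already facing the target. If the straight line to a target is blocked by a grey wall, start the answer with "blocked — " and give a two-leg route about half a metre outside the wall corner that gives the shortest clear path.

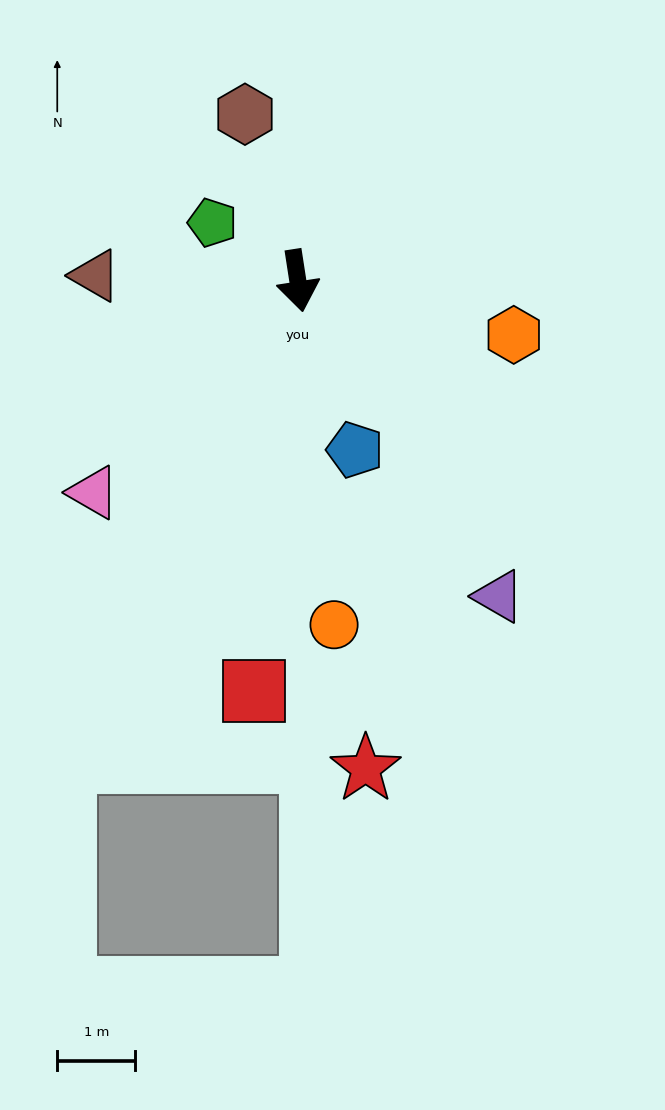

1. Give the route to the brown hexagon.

turn right 171°, forward 2.2 m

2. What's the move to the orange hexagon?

turn left 67°, forward 2.9 m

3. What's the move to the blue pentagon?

turn left 10°, forward 2.3 m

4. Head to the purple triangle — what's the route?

turn left 24°, forward 4.8 m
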